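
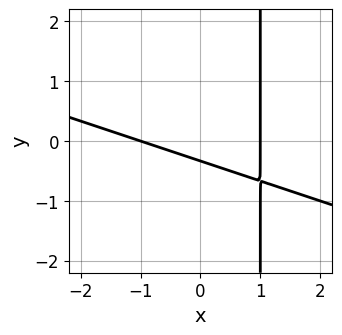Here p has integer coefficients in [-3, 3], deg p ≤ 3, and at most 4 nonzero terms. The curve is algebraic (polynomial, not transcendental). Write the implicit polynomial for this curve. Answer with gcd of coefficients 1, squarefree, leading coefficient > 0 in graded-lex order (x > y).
x^2 + 3*x*y - 3*y - 1

1. Degree: no degree-1 curve has this shape, so deg p = 2.
2. Against the integer gridlines: among the integer gridlines, it crosses the x-axis at x ∈ {-1, 1}.
3. Solving for integer coefficients yields p as stated.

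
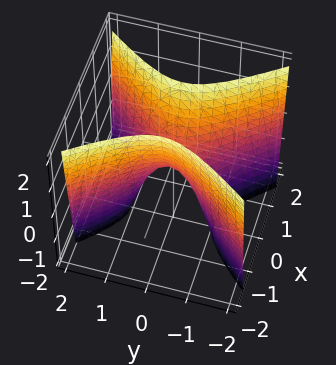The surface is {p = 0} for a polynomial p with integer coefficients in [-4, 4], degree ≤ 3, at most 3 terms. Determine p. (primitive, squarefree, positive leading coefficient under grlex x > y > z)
3*x^2 - 2*y^2 - z

Degree: a hyperbolic paraboloid; a quadric, so deg p = 2.
Symmetries: it's symmetric under x → −x, forcing even powers of x; mirror symmetry y ↦ −y ⇒ only even powers of y.
Checking where it meets the axes: it crosses the z-axis at the gridline z = 0; it crosses the x-axis at the gridline x = 0; one y-axis crossing is at y = 0.
The integer polynomial consistent with all of this is the stated p.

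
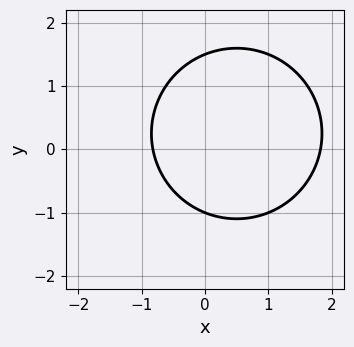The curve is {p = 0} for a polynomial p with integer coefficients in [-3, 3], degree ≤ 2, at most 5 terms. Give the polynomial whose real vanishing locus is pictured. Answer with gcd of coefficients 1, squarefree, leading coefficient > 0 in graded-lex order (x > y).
2*x^2 + 2*y^2 - 2*x - y - 3

1. Degree: no degree-1 curve has this shape, so deg p = 2.
2. Checking where it meets the axes: it meets the y-axis at y = -1 (among the integer gridlines).
3. Together with the visible shape, these determine p as stated.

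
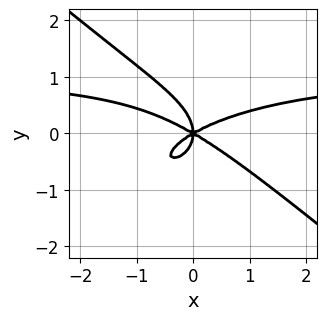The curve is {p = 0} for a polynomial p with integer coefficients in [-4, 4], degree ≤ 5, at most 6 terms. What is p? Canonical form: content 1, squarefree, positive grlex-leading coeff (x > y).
x^3*y + x*y^3 + 3*y^4 - x^3 + 3*x*y^2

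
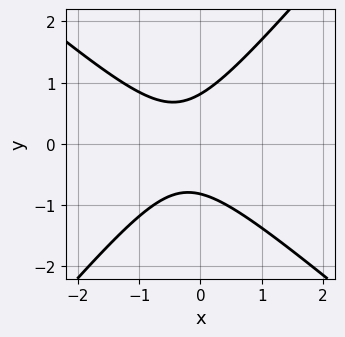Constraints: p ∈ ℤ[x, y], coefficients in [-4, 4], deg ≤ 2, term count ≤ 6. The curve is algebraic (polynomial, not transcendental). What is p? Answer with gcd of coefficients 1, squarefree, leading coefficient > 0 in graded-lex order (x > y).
3*x^2 + x*y - 3*y^2 + 2*x + 2

Degree: the shape is more complex than any degree-1 curve, so deg p = 2.
Against the integer gridlines: the curve avoids every integer x-axis point in the box.
Matching integer coefficients to the picture gives p.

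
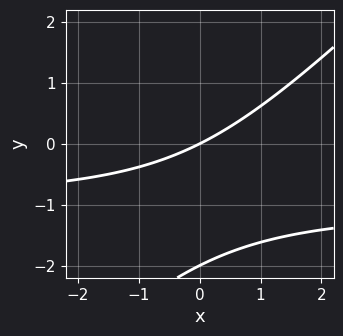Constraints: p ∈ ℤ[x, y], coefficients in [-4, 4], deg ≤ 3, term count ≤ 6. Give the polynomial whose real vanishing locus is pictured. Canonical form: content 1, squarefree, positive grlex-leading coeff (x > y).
Degree: no degree-1 curve has this shape, so deg p = 2.
Checking where it meets the axes: among the integer gridlines, it crosses the y-axis at y ∈ {-2, 0}; it crosses the x-axis at the gridline x = 0.
Matching integer coefficients to the picture gives p.

x*y - y^2 + x - 2*y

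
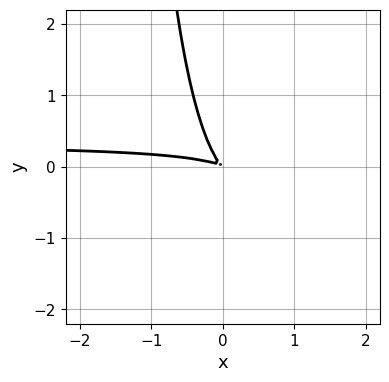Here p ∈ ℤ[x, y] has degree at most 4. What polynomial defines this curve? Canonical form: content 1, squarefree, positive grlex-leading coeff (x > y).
3*x^2*y - x*y^2 - x^2 - 3*x*y - 2*y^2

1. Degree: the shape is more complex than any degree-2 curve, so deg p = 3.
2. The integer polynomial consistent with all of this is the stated p.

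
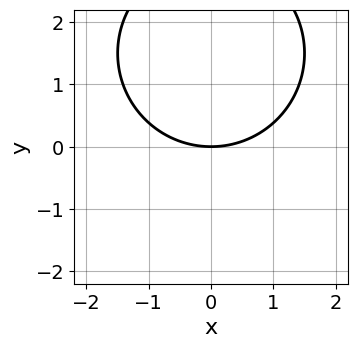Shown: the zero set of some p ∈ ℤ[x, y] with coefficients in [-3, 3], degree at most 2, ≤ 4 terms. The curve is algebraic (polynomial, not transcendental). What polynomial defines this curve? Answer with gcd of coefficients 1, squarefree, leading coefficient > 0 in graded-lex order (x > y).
First, deg p = 2. The shape is more complex than any degree-1 curve.
Then, symmetries: the x ↦ −x reflection is a symmetry, so x appears only in even powers.
Then, from the visible intercepts: one y-axis crossing is at y = 0; it meets the x-axis at x = 0 (among the integer gridlines).
Finally, together with the visible shape, these determine p as stated.

x^2 + y^2 - 3*y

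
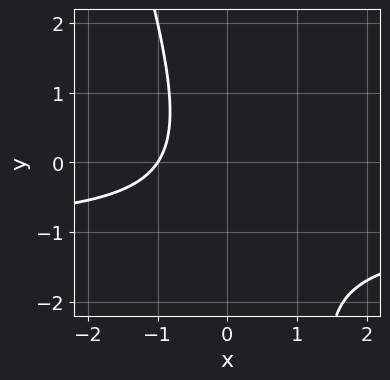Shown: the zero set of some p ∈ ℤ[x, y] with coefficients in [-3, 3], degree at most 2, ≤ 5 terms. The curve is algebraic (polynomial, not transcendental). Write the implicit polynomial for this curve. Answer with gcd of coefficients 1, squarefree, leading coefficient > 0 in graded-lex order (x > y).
Degree: a generic line meets the curve in up to 2 points, so deg p = 2.
Against the integer gridlines: it meets the x-axis at x = -1 (among the integer gridlines); no y-intercept at any integer in the box.
Putting this together gives p.

3*x*y + y^2 + 3*x + y + 3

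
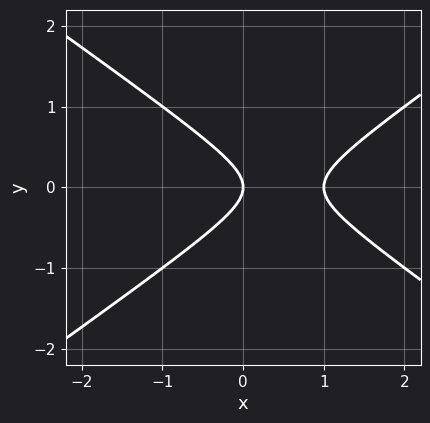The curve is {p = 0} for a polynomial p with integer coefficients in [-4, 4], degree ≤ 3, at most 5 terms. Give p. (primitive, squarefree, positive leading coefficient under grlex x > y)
x^2 - 2*y^2 - x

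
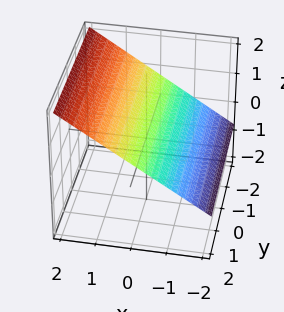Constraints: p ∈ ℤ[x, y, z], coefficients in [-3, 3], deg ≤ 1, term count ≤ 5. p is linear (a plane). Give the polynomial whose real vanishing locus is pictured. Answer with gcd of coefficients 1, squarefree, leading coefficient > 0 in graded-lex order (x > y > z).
First, degree: every cross-section is a straight line — this is a plane, so deg p = 1.
Then, from the axis intercepts and sections: one x-axis crossing is at x = -1; the surface avoids every integer y-axis point in the box.
Finally, these observations pin down the coefficients.

2*x - 3*z + 2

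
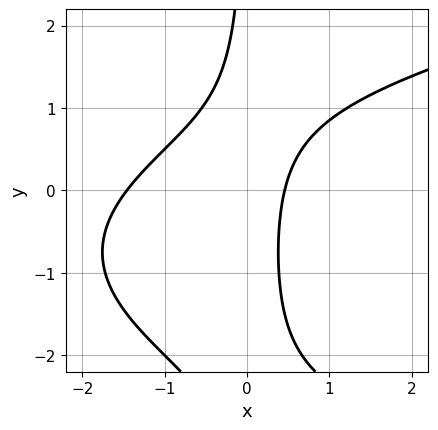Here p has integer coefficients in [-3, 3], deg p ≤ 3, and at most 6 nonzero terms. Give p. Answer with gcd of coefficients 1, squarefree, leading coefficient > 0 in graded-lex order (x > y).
2*x*y^2 - 3*x^2 + 3*x*y - 3*x + 2

(a) The degree is 3 — no degree-2 curve has this shape.
(b) Observable constraints: no y-intercept at any integer in the box.
(c) These observations pin down the coefficients.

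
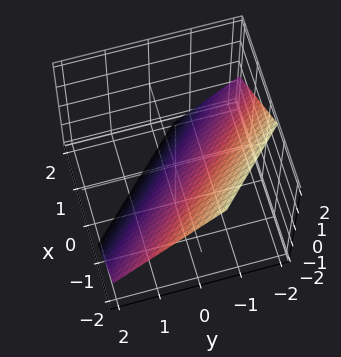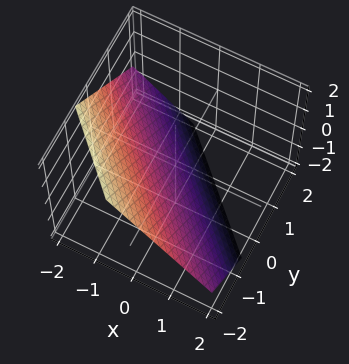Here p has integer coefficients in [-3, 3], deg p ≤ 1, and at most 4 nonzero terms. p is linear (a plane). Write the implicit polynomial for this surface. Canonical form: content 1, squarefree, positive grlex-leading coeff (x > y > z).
3*x + 3*y + 3*z + 2

Degree: every cross-section is a straight line — this is a plane, so deg p = 1.
Putting this together gives p.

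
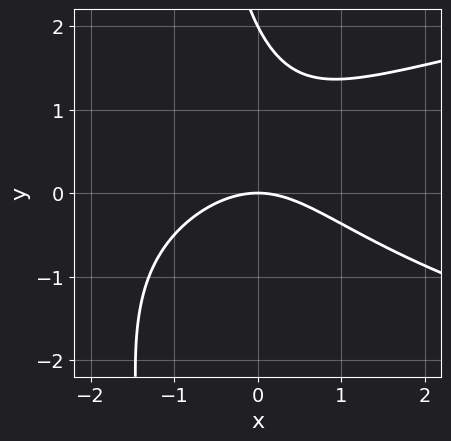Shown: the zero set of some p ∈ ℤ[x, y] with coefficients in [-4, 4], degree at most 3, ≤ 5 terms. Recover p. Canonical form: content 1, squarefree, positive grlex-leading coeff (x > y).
First, degree: a generic line meets the curve in up to 3 points, so deg p = 3.
Then, checking where it meets the axes: it crosses the x-axis at the gridline x = 0; the y-axis gridline crossings are at y ∈ {0, 2}.
Finally, together with the visible shape, these determine p as stated.

x*y^2 - x^2 + y^2 - 2*y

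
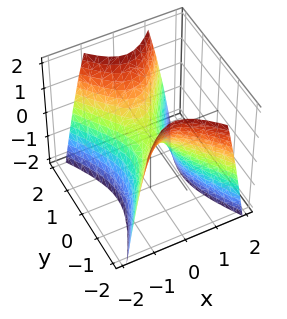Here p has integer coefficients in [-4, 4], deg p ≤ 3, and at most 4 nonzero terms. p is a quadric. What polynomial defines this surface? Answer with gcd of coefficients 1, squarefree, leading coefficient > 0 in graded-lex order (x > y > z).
2*x^2 - y^2 + z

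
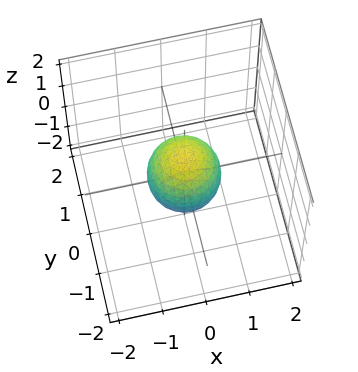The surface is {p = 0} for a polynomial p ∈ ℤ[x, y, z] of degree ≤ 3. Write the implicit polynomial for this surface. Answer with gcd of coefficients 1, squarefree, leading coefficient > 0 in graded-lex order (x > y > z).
3*x^2 + 3*y^2 + 2*z^2 - 2

First, degree: no degree-1 surface has this shape, so deg p = 2.
Next, symmetry: the z-axis is an axis of rotation, so x and y enter only as x² + y².
Next, checking where it meets the axes: a circular section at z = 0 has radius between 0 and 1; the z-axis gridline crossings are at z ∈ {-1, 1}.
Finally, fitting integer coefficients to these (and the overall shape) gives p.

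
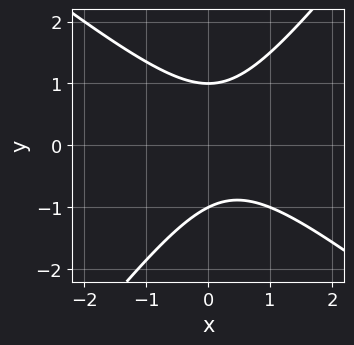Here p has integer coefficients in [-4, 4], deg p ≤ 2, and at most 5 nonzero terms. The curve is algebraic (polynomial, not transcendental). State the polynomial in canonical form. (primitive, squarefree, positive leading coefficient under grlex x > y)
2*x^2 + x*y - 2*y^2 - x + 2

1. deg p = 2. A generic line meets the curve in up to 2 points.
2. From the axis intercepts and sections: it misses every integer gridline on the x-axis; among the integer gridlines, it crosses the y-axis at y ∈ {-1, 1}.
3. Solving for integer coefficients yields p as stated.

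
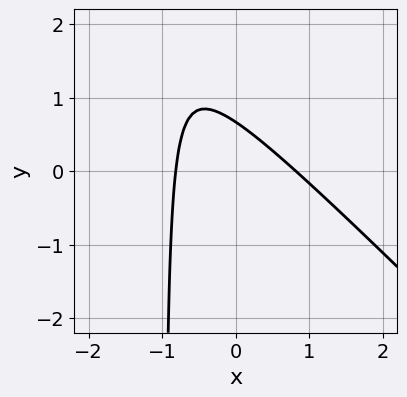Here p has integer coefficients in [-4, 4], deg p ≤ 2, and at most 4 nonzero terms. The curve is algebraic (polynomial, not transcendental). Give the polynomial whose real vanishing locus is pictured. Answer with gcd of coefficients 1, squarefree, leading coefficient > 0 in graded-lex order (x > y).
3*x^2 + 3*x*y + 3*y - 2

deg p = 2.
The integer polynomial consistent with all of this is the stated p.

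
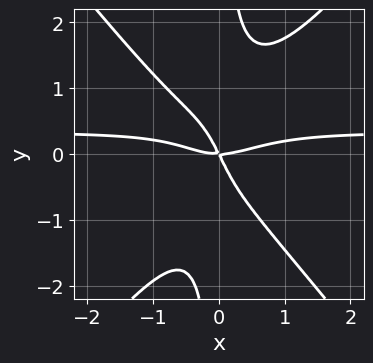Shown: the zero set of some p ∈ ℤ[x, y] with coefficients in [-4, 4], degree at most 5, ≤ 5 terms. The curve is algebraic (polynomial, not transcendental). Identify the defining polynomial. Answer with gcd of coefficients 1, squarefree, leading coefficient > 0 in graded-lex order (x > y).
3*x^3*y - 2*x*y^3 - x^3 + 2*x*y + y^2

First, degree: a generic line meets the curve in up to 4 points, so deg p = 4.
Then, from the visible intercepts: it crosses the y-axis at the gridline y = 0; it crosses the x-axis at the gridline x = 0.
Finally, solving for integer coefficients yields p as stated.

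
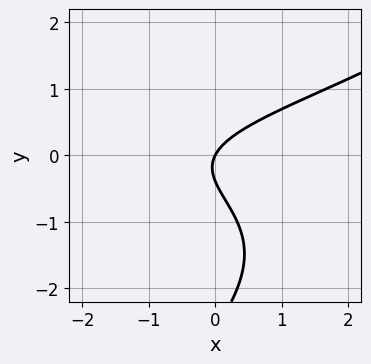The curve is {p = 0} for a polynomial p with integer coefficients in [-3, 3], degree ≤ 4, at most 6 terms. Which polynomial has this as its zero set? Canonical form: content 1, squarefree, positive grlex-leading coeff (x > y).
deg p = 3. A generic line meets the curve in up to 3 points.
From the visible intercepts: it meets the x-axis at x = 0 (among the integer gridlines); it meets the y-axis at y = 0 (among the integer gridlines).
These observations pin down the coefficients.

x*y^2 - y^3 - 3*y^2 + 2*x - y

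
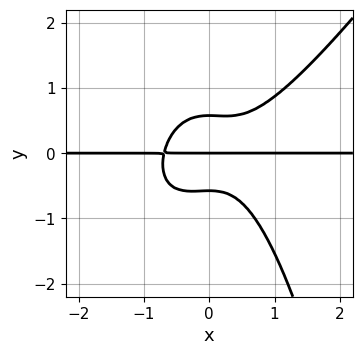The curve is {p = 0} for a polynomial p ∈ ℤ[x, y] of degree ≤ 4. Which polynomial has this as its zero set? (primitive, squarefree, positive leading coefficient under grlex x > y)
3*x^3*y - 2*x^2*y^2 - 3*y^3 + y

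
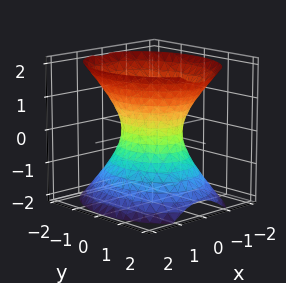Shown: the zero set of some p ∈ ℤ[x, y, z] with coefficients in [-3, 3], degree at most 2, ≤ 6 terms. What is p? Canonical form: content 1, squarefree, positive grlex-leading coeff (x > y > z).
3*x^2 + 2*y^2 - 2*z^2 - 2

1. The degree is 2 — an hourglass — one-sheet hyperboloid; a quadric.
2. Symmetries: it's symmetric under y → −y, forcing even powers of y; it's symmetric under z → −z, forcing even powers of z; the x ↦ −x reflection is a symmetry, so x appears only in even powers.
3. Observable constraints: it misses every integer gridline on the z-axis; among the integer gridlines, it crosses the y-axis at y ∈ {-1, 1}.
4. Putting this together gives p.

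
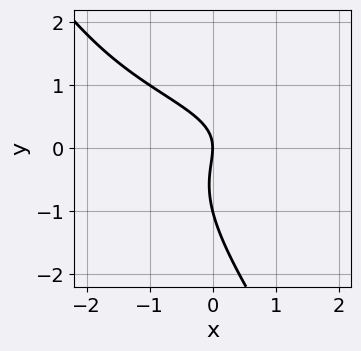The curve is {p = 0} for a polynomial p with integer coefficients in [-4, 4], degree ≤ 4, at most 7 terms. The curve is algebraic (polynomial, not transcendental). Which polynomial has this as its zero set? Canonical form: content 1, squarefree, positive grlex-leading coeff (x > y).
3*x*y^2 + 2*y^3 - 2*x*y + 2*y^2 + 3*x

1. deg p = 3. The shape is more complex than any degree-2 curve.
2. Reading off the gridlines: it crosses the x-axis at the gridline x = 0; among the integer gridlines, it crosses the y-axis at y ∈ {-1, 0}.
3. These observations pin down the coefficients.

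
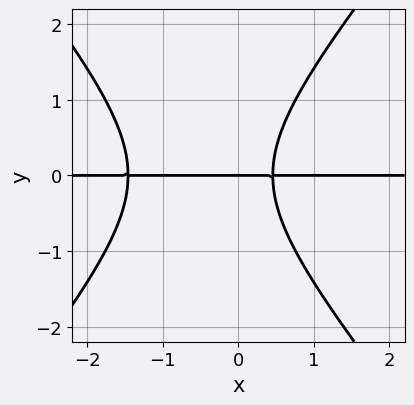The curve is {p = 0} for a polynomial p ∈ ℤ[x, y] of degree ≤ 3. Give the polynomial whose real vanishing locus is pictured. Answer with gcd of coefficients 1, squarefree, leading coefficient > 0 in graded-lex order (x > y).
3*x^2*y - 2*y^3 + 3*x*y - 2*y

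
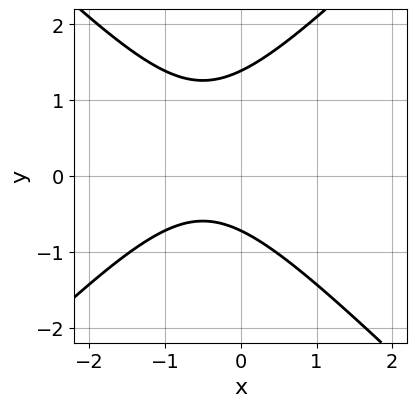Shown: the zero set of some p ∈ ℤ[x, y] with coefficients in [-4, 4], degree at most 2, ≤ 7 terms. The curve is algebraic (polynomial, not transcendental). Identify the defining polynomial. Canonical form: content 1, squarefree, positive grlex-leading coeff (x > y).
3*x^2 - 3*y^2 + 3*x + 2*y + 3

1. Degree: the shape is more complex than any degree-1 curve, so deg p = 2.
2. Observable constraints: it misses every integer gridline on the x-axis.
3. Solving for integer coefficients yields p as stated.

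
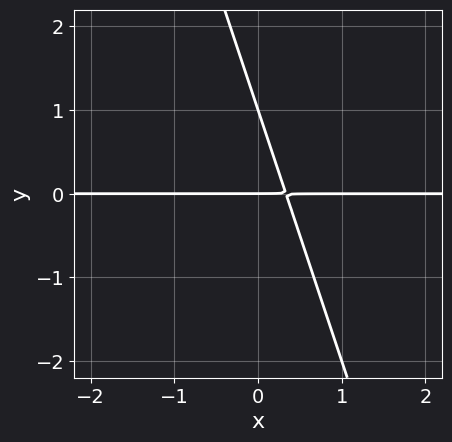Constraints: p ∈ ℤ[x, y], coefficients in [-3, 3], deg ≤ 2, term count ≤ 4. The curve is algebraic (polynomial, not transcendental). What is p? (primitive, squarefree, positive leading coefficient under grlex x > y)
3*x*y + y^2 - y

First, the degree is 2 — a generic line meets the curve in up to 2 points.
Next, observable constraints: every point of the x-axis in the box is on the curve; among the integer gridlines, it crosses the y-axis at y ∈ {0, 1}.
Finally, matching integer coefficients to the picture gives p.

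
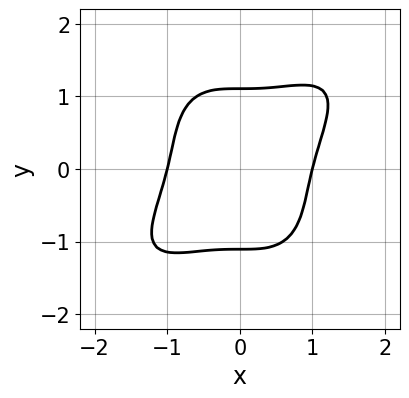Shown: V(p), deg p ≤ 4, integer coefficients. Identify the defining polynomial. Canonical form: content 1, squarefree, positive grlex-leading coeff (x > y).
3*x^4 - 3*x^3*y + 2*y^4 - 3

1. The degree is 4 — a generic line meets the curve in up to 4 points.
2. Observable constraints: among the integer gridlines, it crosses the x-axis at x ∈ {-1, 1}.
3. Matching integer coefficients to the picture gives p.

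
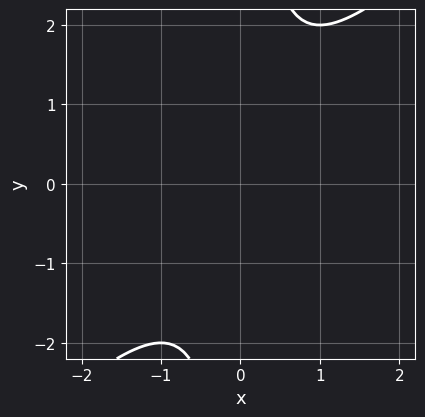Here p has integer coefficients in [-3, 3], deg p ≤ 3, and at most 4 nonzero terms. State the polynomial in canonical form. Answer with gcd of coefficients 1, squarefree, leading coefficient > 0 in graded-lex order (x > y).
x^2 - x*y + 1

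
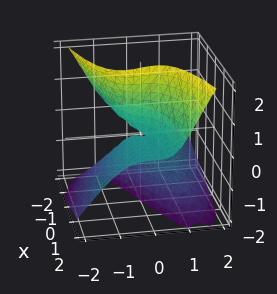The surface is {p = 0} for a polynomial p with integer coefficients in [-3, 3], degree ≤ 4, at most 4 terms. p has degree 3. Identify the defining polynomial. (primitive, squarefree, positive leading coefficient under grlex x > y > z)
3*y^3 - 2*y*z^2 - 3*x*z + 3*y*z

(a) Degree: the shape is more complex than any degree-2 surface, so deg p = 3.
(b) From the visible intercepts: the visible z-axis segment lies entirely on the surface; every point of the x-axis in the box is on the surface.
(c) Putting this together gives p.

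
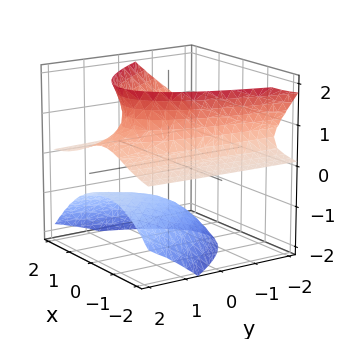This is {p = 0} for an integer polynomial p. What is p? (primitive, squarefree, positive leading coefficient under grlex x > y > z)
3*x^2*z + x*y*z + 3*y*z^2 - 2*z^3 - 2

First, the picture has 2 separate pieces.
Next, deg p = 3.
Next, reading off the gridlines: the surface avoids every integer y-axis point in the box; it misses every integer gridline on the x-axis; one z-axis crossing is at z = -1.
Finally, matching integer coefficients to the picture gives p.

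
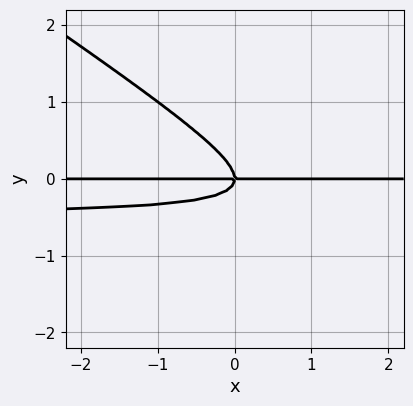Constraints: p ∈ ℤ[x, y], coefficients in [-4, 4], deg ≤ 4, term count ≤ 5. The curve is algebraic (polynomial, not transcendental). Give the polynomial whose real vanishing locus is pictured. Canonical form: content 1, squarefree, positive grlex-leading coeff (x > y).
2*x*y^2 + 3*y^3 + x*y

1. Degree: no degree-2 curve has this shape, so deg p = 3.
2. Against the integer gridlines: one y-axis crossing is at y = 0; every point of the x-axis in the box is on the curve.
3. Assembling these constraints gives the stated polynomial.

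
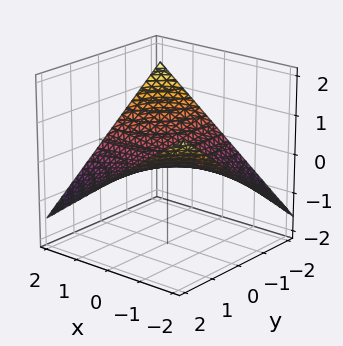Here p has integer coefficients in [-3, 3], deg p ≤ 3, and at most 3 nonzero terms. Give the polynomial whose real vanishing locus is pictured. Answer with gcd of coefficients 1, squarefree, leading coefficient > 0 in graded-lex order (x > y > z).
x*y + 3*z

First, the degree is 2 — a hyperbolic paraboloid; a quadric.
Then, checking where it meets the axes: it crosses the z-axis at the gridline z = 0; every point of the x-axis in the box is on the surface.
Finally, fitting integer coefficients to these (and the overall shape) gives p. Check: (0, -2, 0) on the y-axis lies on the surface, and p(0, -2, 0) = 0. ✓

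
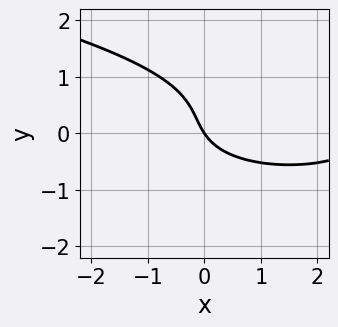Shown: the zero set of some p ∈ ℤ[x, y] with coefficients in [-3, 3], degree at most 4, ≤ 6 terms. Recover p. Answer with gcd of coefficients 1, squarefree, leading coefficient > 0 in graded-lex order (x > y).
(a) The degree is 3 — the shape is more complex than any degree-2 curve.
(b) From the axis intercepts and sections: it crosses the y-axis at the gridline y = 0; it crosses the x-axis at the gridline x = 0.
(c) Fitting integer coefficients to these (and the overall shape) gives p.

3*y^3 - x^2 - 2*y^2 + 3*x + 2*y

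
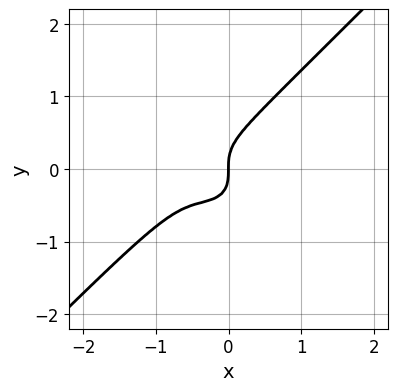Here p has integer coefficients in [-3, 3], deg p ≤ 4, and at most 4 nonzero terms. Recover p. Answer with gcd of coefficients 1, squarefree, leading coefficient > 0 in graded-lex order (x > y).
2*x^3 - 2*y^3 + 2*x^2 + x

First, degree: the shape is more complex than any degree-2 curve, so deg p = 3.
Then, from the visible intercepts: it meets the x-axis at x = 0 (among the integer gridlines); it crosses the y-axis at the gridline y = 0.
Finally, these observations pin down the coefficients.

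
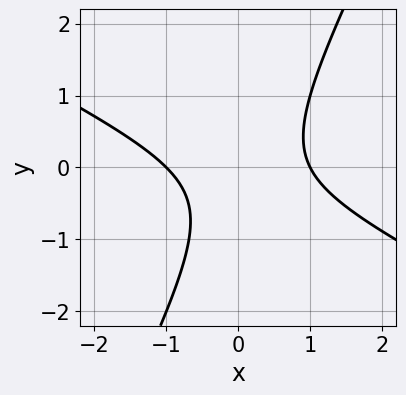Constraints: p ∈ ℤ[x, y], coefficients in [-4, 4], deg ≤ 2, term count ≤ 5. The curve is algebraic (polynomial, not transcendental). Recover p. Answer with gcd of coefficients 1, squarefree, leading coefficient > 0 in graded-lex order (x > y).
2*x^2 + 3*x*y - 2*y^2 - y - 2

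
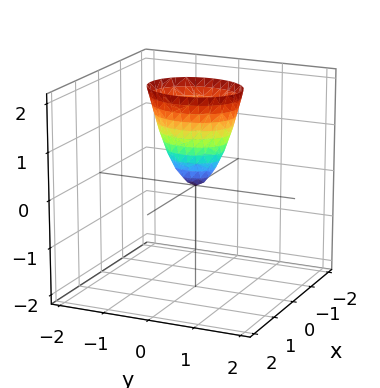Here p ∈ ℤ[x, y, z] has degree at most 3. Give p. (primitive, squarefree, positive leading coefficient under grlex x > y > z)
3*x^2 + 2*y^2 - z

deg p = 2.
Symmetries: the y ↦ −y reflection is a symmetry, so y appears only in even powers; mirror symmetry x ↦ −x ⇒ only even powers of x.
Against the integer gridlines: one y-axis crossing is at y = 0; one z-axis crossing is at z = 0.
Together with the visible shape, these determine p as stated.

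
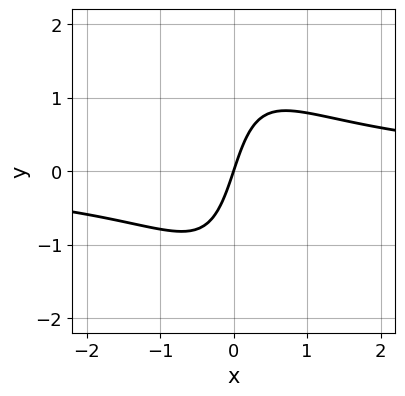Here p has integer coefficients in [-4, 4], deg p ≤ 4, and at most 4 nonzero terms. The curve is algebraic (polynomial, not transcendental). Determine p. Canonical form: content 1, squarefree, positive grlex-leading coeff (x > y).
2*x^2*y + x*y^2 - 3*x + y

1. Degree: no degree-2 curve has this shape, so deg p = 3.
2. From the axis intercepts and sections: one y-axis crossing is at y = 0; one x-axis crossing is at x = 0.
3. Solving for integer coefficients yields p as stated.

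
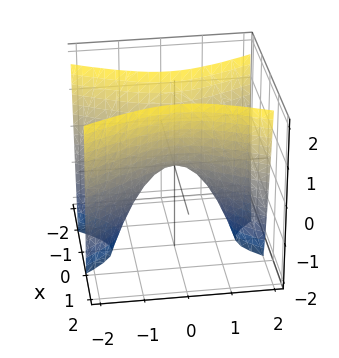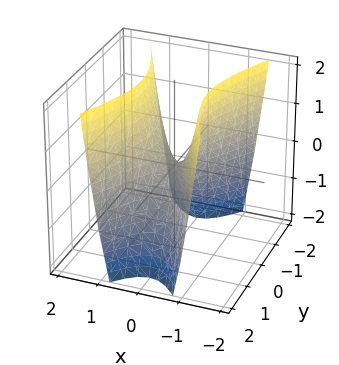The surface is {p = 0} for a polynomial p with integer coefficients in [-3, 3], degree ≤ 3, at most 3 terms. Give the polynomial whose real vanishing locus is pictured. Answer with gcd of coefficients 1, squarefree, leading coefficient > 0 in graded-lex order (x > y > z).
(a) Degree: a hyperbolic paraboloid; a quadric, so deg p = 2.
(b) Symmetries: mirror symmetry y ↦ −y ⇒ only even powers of y; it's symmetric under x → −x, forcing even powers of x.
(c) Against the integer gridlines: one x-axis crossing is at x = 0; it meets the y-axis at y = 0 (among the integer gridlines); it meets the z-axis at z = 0 (among the integer gridlines).
(d) Solving for integer coefficients yields p as stated.

3*x^2 - y^2 - z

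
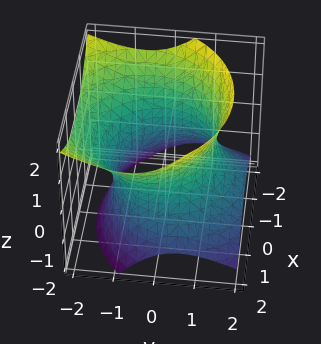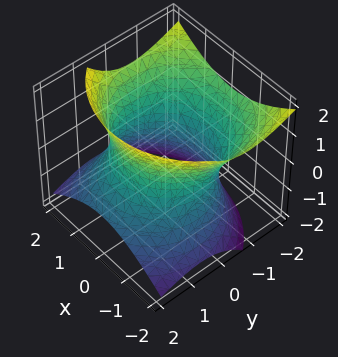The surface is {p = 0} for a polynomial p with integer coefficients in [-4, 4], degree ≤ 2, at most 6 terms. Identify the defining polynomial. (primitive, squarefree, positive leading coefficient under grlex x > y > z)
(a) deg p = 2. The shape is more complex than any degree-1 surface.
(b) Reading off the gridlines: it misses every integer gridline on the z-axis.
(c) These observations pin down the coefficients.

x^2 + y^2 + y*z - z^2 - 2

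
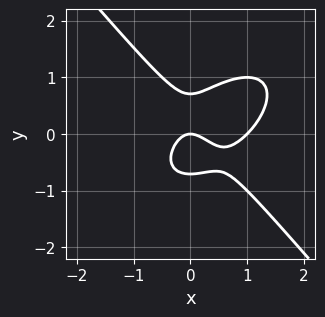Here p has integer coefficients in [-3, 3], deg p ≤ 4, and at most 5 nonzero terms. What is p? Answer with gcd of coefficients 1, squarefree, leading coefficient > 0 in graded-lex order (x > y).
2*x^3 - x^2*y + 2*y^3 - 2*x^2 - y

First, the degree is 3 — no degree-2 curve has this shape.
Then, from the visible intercepts: the x-axis gridline crossings are at x ∈ {0, 1}; it crosses the y-axis at the gridline y = 0.
Finally, fitting integer coefficients to these (and the overall shape) gives p.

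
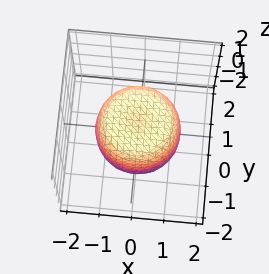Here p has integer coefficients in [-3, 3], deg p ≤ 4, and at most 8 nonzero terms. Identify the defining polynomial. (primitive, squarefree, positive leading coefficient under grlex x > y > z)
x^4 + 2*x^2*y^2 + y^4 - x^2 - y^2 + z^2 - 1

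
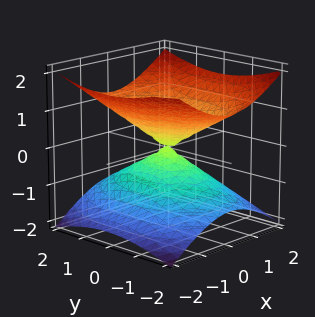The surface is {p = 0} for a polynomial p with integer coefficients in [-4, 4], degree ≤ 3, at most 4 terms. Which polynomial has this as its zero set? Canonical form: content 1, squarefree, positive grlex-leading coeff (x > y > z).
2*x^2 + y^2 - 3*z^2

(a) The degree is 2 — a double cone through the origin; a quadric.
(b) Symmetries: the x ↦ −x reflection is a symmetry, so x appears only in even powers; mirror symmetry z ↦ −z ⇒ only even powers of z; the y ↦ −y reflection is a symmetry, so y appears only in even powers.
(c) Against the integer gridlines: one y-axis crossing is at y = 0; it crosses the x-axis at the gridline x = 0; it meets the z-axis at z = 0 (among the integer gridlines).
(d) Putting this together gives p.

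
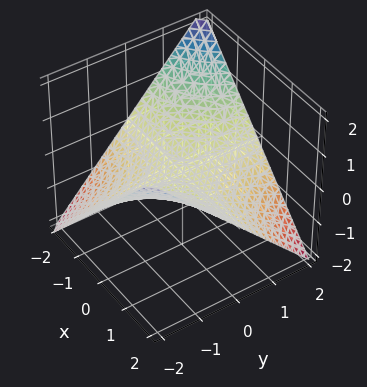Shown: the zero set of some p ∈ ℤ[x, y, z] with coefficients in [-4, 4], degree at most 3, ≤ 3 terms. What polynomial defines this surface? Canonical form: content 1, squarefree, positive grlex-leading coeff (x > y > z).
x*y + 2*z

Degree: a saddle surface; a quadric, so deg p = 2.
Observable constraints: the visible y-axis segment lies entirely on the surface; it crosses the z-axis at the gridline z = 0; the visible x-axis segment lies entirely on the surface.
Matching integer coefficients to the picture gives p.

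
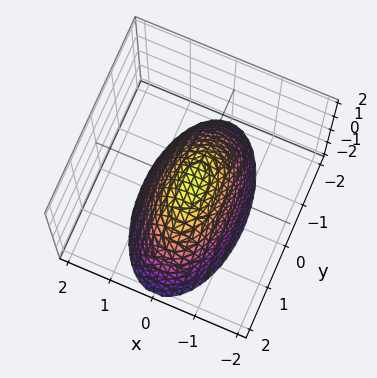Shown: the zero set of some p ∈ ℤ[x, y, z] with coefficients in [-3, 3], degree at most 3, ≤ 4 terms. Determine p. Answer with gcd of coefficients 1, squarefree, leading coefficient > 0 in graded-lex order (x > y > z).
First, deg p = 2. A paraboloid; a quadric.
Next, symmetries: mirror symmetry x ↦ −x ⇒ only even powers of x; the y ↦ −y reflection is a symmetry, so y appears only in even powers.
Next, reading off the gridlines: one x-axis crossing is at x = 0; it meets the z-axis at z = 0 (among the integer gridlines); one y-axis crossing is at y = 0.
Finally, solving for integer coefficients yields p as stated.

3*x^2 + y^2 + 2*z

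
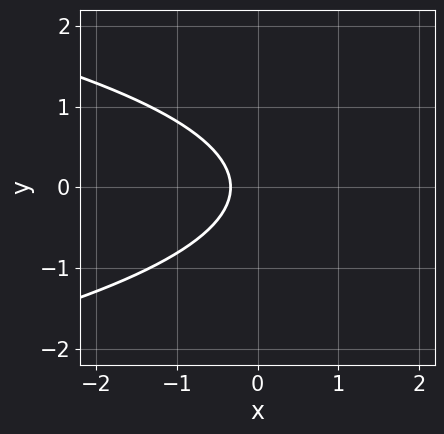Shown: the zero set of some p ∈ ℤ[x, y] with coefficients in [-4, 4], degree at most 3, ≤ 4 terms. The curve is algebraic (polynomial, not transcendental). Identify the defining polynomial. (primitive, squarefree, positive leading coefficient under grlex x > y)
3*y^2 + 3*x + 1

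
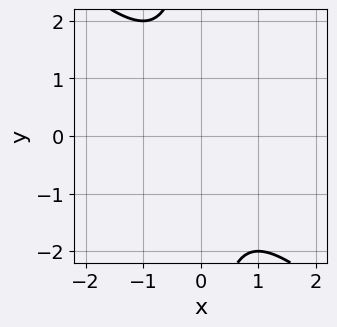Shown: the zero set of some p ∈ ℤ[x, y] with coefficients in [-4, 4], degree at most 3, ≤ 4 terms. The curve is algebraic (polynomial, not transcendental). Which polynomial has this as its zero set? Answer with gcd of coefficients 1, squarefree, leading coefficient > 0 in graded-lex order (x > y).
The degree is 2 — a generic line meets the curve in up to 2 points.
Reading off the gridlines: the curve avoids every integer y-axis point in the box; the curve avoids every integer x-axis point in the box.
Together with the visible shape, these determine p as stated.

x^2 + x*y + 1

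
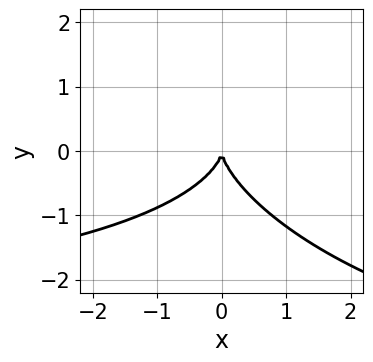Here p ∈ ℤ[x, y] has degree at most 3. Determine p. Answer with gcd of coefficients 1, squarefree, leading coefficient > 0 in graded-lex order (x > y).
x^2*y + x*y^2 + 2*y^3 + 3*x^2

First, deg p = 3.
Then, against the integer gridlines: it meets the y-axis at y = 0 (among the integer gridlines); it crosses the x-axis at the gridline x = 0.
Finally, these observations pin down the coefficients.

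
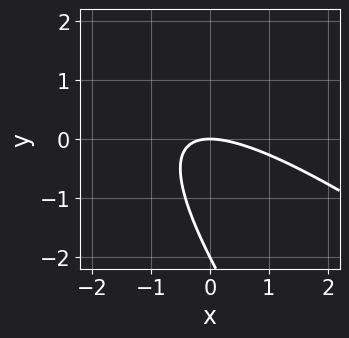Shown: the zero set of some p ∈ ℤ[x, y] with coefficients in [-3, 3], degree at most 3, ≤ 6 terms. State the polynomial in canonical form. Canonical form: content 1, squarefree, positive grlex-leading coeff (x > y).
x^2 + 2*x*y + y^2 + 2*y

(a) The degree is 2 — a generic line meets the curve in up to 2 points.
(b) Against the integer gridlines: it crosses the x-axis at the gridline x = 0; among the integer gridlines, it crosses the y-axis at y ∈ {-2, 0}.
(c) Fitting integer coefficients to these (and the overall shape) gives p.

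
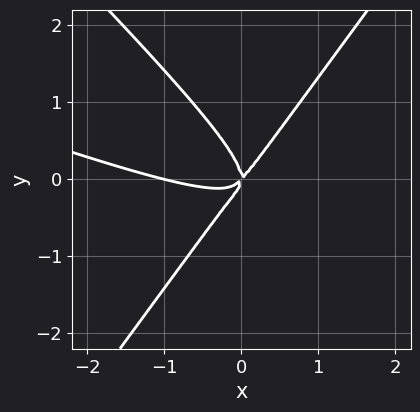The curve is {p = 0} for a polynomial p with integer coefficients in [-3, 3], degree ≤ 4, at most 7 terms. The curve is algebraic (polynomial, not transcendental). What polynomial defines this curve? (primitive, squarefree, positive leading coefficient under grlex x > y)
x^3 + 3*x^2*y - 2*y^3 + x^2 - x*y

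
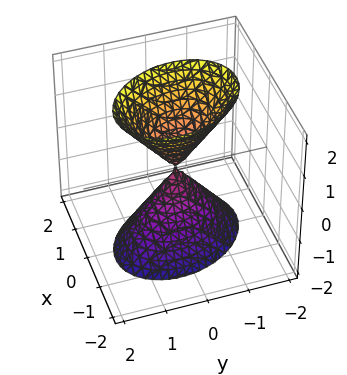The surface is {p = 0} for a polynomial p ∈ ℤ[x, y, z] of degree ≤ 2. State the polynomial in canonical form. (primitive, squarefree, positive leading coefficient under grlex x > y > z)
First, there are 2 components. Treating them together as one polynomial.
Then, the degree is 2 — the shape is more complex than any degree-1 surface.
Next, from the axis intercepts and sections: it meets the z-axis at z = 0 (among the integer gridlines); it crosses the y-axis at the gridline y = 0.
Finally, solving for integer coefficients yields p as stated.

3*x^2 + x*y + 2*y^2 - z^2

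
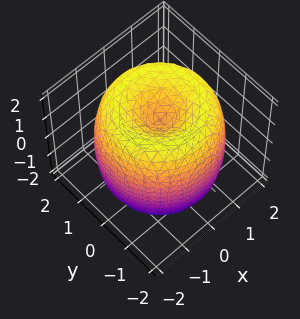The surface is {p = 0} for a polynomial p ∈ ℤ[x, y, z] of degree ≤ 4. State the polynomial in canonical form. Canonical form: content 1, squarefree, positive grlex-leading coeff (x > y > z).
(a) The degree is 4 — a generic line meets the surface in up to 4 points.
(b) Symmetries: the z-axis is an axis of rotation, so x and y enter only as x² + y².
(c) From the axis intercepts and sections: the z-axis gridline crossings are at z ∈ {-1, 1}; a circular section at z = 0 has radius between 1 and 2.
(d) Matching integer coefficients to the picture gives p.

x^4 + 2*x^2*y^2 + y^4 - 3*x^2 - 3*y^2 + z^2 - 1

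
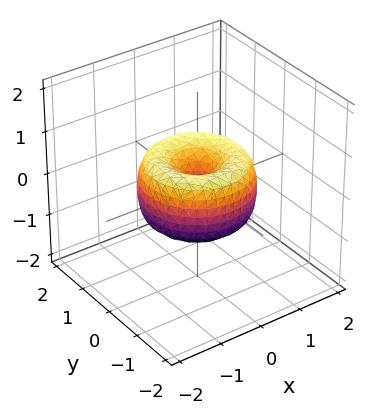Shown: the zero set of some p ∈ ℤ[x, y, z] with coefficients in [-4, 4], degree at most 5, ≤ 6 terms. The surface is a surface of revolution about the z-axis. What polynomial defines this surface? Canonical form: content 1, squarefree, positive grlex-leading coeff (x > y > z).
2*x^4 + 4*x^2*y^2 + 2*y^4 - 3*x^2 - 3*y^2 + 2*z^2

First, degree: the shape is more complex than any degree-3 surface, so deg p = 4.
Next, symmetries: rotational symmetry about the z-axis ⇒ p depends on x, y only through x² + y².
Then, from the visible intercepts: one y-axis crossing is at y = 0; it meets the z-axis at z = 0 (among the integer gridlines).
Finally, matching integer coefficients to the picture gives p.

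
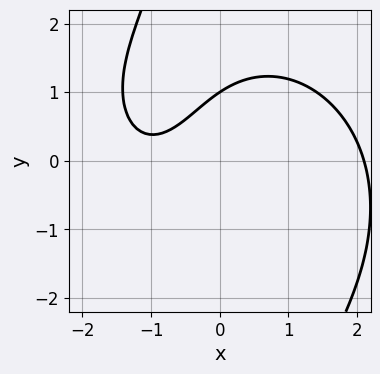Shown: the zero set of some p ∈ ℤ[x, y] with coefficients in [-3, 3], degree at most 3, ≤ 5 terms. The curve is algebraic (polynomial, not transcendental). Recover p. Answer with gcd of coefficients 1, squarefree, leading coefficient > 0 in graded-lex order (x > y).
First, degree: the shape is more complex than any degree-2 curve, so deg p = 3.
Next, against the integer gridlines: one y-axis crossing is at y = 1; it misses every integer gridline on the x-axis.
Finally, assembling these constraints gives the stated polynomial.

x^3 + x*y^2 - 3*x + 3*y - 3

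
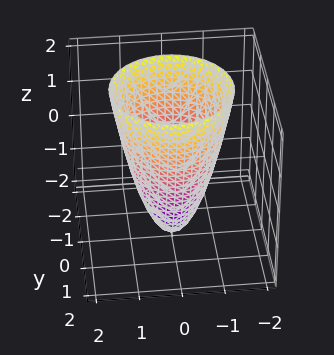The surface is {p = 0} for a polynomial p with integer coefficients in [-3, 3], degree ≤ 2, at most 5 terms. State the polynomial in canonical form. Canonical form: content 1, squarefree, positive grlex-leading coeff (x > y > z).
2*x^2 + 2*y^2 - z - 2

First, degree: the shape is more complex than any degree-1 surface, so deg p = 2.
Next, by symmetry, every cross-section ⟂ z is a circle, so x, y appear only via x² + y².
Next, against the integer gridlines: the x-axis gridline crossings are at x ∈ {-1, 1}; among the integer gridlines, it crosses the y-axis at y ∈ {-1, 1}; it crosses the z-axis at the gridline z = -2.
Finally, putting this together gives p.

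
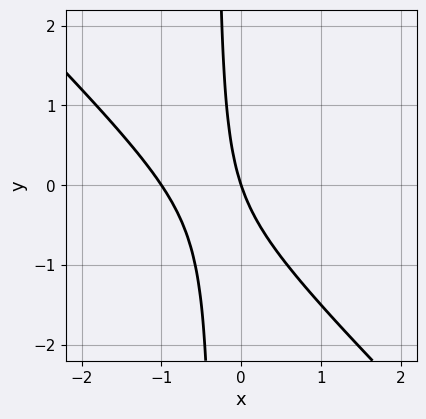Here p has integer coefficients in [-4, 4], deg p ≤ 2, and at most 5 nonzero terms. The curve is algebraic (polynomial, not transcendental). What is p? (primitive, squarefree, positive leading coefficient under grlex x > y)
1. deg p = 2.
2. Against the integer gridlines: the x-axis gridline crossings are at x ∈ {-1, 0}; one y-axis crossing is at y = 0.
3. The integer polynomial consistent with all of this is the stated p.

3*x^2 + 3*x*y + 3*x + y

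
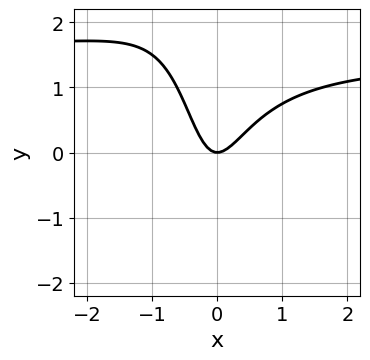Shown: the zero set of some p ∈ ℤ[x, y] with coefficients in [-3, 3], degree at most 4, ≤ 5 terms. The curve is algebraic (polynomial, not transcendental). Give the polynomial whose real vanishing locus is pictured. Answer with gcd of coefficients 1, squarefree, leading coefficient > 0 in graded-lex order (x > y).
2*x^2*y - 3*x^2 + x*y + y

First, deg p = 3.
Then, observable constraints: one x-axis crossing is at x = 0; one y-axis crossing is at y = 0.
Finally, assembling these constraints gives the stated polynomial.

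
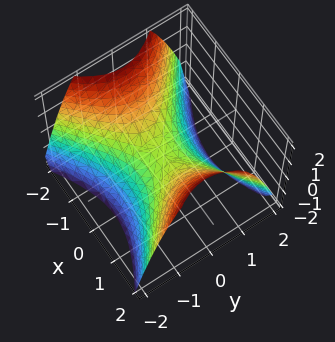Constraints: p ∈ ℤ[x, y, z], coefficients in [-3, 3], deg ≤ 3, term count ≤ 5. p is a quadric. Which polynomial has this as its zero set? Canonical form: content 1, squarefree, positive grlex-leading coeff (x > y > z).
The degree is 2 — a hyperbolic paraboloid; a quadric.
Symmetries: the x ↦ −x reflection is a symmetry, so x appears only in even powers; mirror symmetry y ↦ −y ⇒ only even powers of y.
Observable constraints: it crosses the y-axis at the gridline y = 0; it meets the x-axis at x = 0 (among the integer gridlines); one z-axis crossing is at z = 0.
Assembling these constraints gives the stated polynomial.

2*x^2 - 3*y^2 - 3*z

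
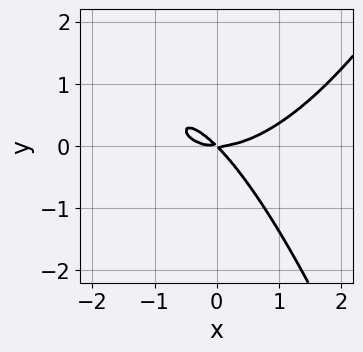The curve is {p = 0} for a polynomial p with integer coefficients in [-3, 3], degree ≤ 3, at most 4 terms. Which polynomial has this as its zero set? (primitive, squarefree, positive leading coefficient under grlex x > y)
(a) The degree is 3 — a generic line meets the curve in up to 3 points.
(b) Reading off the gridlines: it crosses the x-axis at the gridline x = 0; one y-axis crossing is at y = 0.
(c) Putting this together gives p.

x^3 - 2*x*y - 2*y^2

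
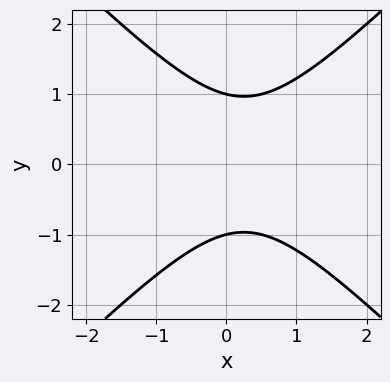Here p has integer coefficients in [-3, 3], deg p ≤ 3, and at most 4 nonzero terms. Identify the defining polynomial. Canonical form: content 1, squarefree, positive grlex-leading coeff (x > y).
First, degree: the shape is more complex than any degree-1 curve, so deg p = 2.
Next, symmetries: the y ↦ −y reflection is a symmetry, so y appears only in even powers.
Next, observable constraints: it misses every integer gridline on the x-axis; among the integer gridlines, it crosses the y-axis at y ∈ {-1, 1}.
Finally, the integer polynomial consistent with all of this is the stated p.

2*x^2 - 2*y^2 - x + 2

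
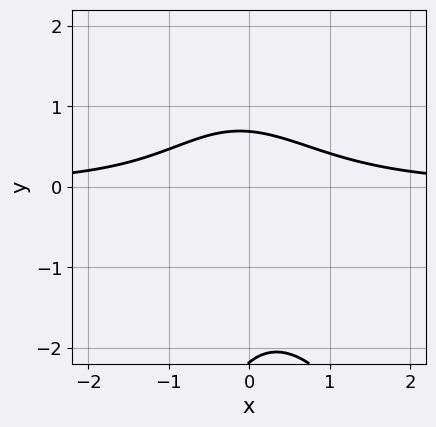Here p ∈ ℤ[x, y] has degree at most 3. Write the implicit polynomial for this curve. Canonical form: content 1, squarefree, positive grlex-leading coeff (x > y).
1. deg p = 3.
2. Reading off the gridlines: it misses every integer gridline on the x-axis.
3. The integer polynomial consistent with all of this is the stated p.

3*x^2*y + x*y^2 + 2*y^2 + 3*y - 3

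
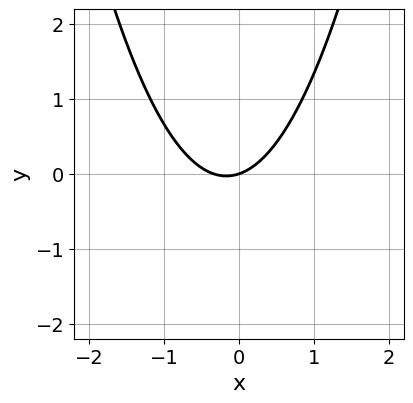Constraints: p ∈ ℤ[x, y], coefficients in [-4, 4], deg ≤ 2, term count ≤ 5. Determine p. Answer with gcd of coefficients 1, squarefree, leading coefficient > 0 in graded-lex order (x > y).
First, degree: no degree-1 curve has this shape, so deg p = 2.
Next, checking where it meets the axes: it crosses the x-axis at the gridline x = 0; it crosses the y-axis at the gridline y = 0.
Finally, the integer polynomial consistent with all of this is the stated p.

3*x^2 + x - 3*y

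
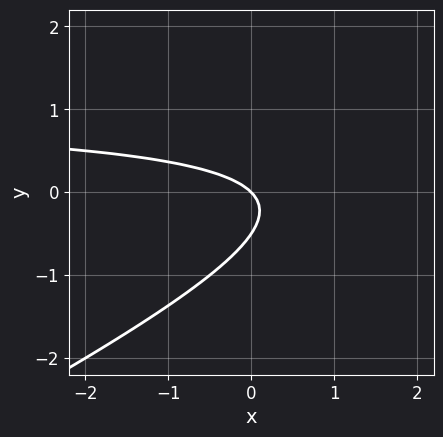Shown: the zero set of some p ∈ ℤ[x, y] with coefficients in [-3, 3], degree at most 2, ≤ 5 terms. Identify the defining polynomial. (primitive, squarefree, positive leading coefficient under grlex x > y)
1. deg p = 2. A generic line meets the curve in up to 2 points.
2. From the visible intercepts: it crosses the x-axis at the gridline x = 0; it crosses the y-axis at the gridline y = 0.
3. Assembling these constraints gives the stated polynomial.

x*y - 2*y^2 - x - y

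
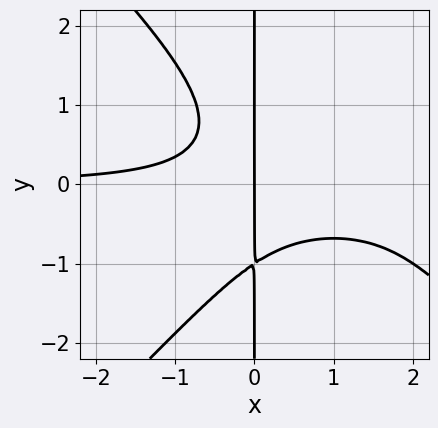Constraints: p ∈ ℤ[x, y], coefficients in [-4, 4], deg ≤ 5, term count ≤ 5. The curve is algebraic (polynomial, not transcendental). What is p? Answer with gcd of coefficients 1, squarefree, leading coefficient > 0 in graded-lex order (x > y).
(a) The degree is 4 — the shape is more complex than any degree-3 curve.
(b) Observable constraints: it meets the x-axis at x = 0 (among the integer gridlines); every point of the y-axis in the box is on the curve.
(c) Matching integer coefficients to the picture gives p.

x^3*y - x*y^3 - 2*x^2*y - x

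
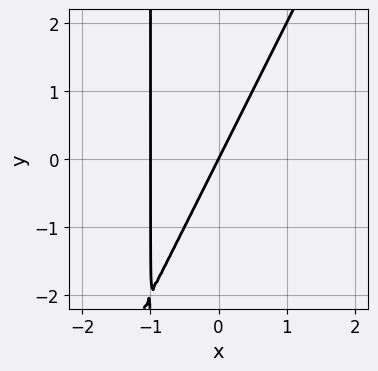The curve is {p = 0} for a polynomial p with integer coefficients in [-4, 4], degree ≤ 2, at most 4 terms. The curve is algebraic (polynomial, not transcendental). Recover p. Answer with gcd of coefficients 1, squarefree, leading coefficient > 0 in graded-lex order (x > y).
2*x^2 - x*y + 2*x - y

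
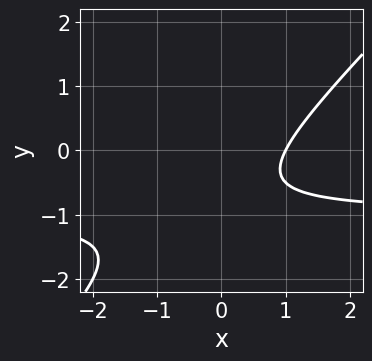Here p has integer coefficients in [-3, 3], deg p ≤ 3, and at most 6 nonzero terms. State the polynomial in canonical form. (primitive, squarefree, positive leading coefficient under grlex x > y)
First, deg p = 2. A generic line meets the curve in up to 2 points.
Next, checking where it meets the axes: the curve avoids every integer y-axis point in the box; it crosses the x-axis at the gridline x = 1.
Finally, solving for integer coefficients yields p as stated.

2*x*y - 2*y^2 + 2*x - 3*y - 2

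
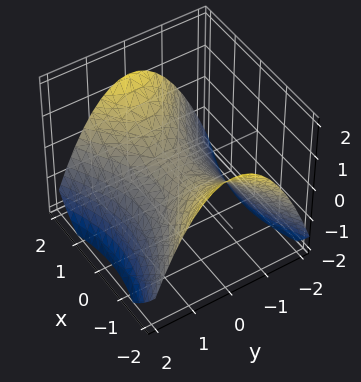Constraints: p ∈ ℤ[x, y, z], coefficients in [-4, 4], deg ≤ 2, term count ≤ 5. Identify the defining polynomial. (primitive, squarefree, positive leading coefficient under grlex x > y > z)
x^2 - 2*y^2 - 3*z

1. deg p = 2. A saddle surface; a quadric.
2. Symmetries: the x ↦ −x reflection is a symmetry, so x appears only in even powers; it's symmetric under y → −y, forcing even powers of y.
3. From the axis intercepts and sections: it meets the x-axis at x = 0 (among the integer gridlines); it crosses the y-axis at the gridline y = 0.
4. Assembling these constraints gives the stated polynomial.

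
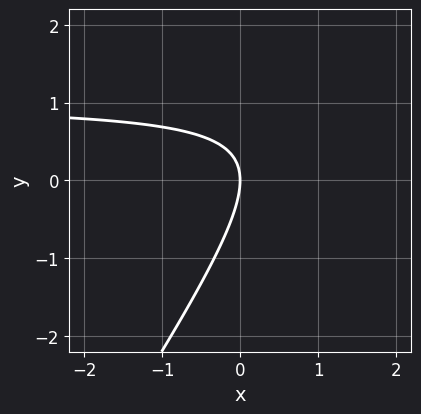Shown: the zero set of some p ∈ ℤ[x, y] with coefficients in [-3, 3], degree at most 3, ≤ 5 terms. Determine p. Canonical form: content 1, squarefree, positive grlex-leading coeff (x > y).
3*x*y - 2*y^2 - 3*x

First, the degree is 2 — no degree-1 curve has this shape.
Next, from the axis intercepts and sections: it crosses the y-axis at the gridline y = 0; it crosses the x-axis at the gridline x = 0.
Finally, solving for integer coefficients yields p as stated.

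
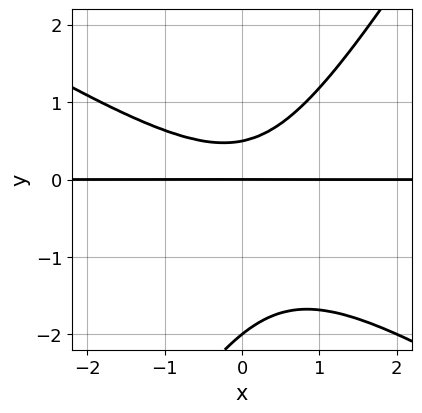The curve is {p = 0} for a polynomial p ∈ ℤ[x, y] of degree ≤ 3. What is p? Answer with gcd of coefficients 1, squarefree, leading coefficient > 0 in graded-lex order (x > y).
2*x^2*y + 2*x*y^2 - 2*y^3 - 3*y^2 + 2*y

First, the degree is 3 — no degree-2 curve has this shape.
Then, from the visible intercepts: among the integer gridlines, it crosses the y-axis at y ∈ {-2, 0}; every point of the x-axis in the box is on the curve.
Finally, the integer polynomial consistent with all of this is the stated p.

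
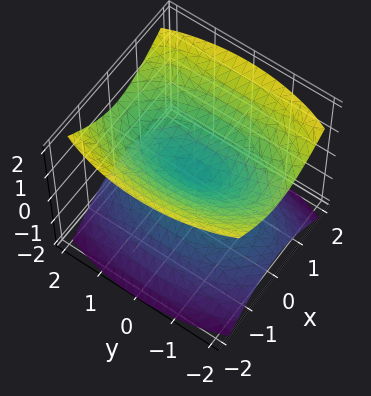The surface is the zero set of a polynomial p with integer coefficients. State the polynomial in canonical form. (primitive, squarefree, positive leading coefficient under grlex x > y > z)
3*x^2 + y^2 - 3*z^2

1. There are 2 components.
2. deg p = 2.
3. Symmetries: it's symmetric under z → −z, forcing even powers of z; the x ↦ −x reflection is a symmetry, so x appears only in even powers; the y ↦ −y reflection is a symmetry, so y appears only in even powers.
4. From the axis intercepts and sections: it meets the y-axis at y = 0 (among the integer gridlines); it meets the z-axis at z = 0 (among the integer gridlines); one x-axis crossing is at x = 0.
5. Together with the visible shape, these determine p as stated.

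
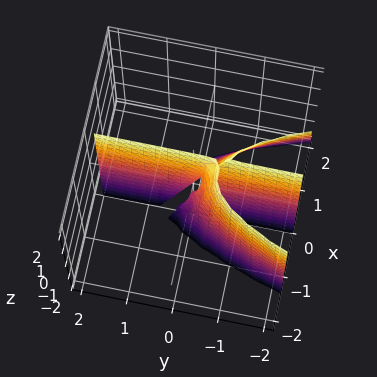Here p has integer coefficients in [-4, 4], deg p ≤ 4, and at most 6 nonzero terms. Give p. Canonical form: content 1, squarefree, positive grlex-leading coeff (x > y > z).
3*x^3 + x^2*z + 3*x*y + x*z

1. The degree is 3 — the shape is more complex than any degree-2 surface.
2. Observable constraints: it crosses the x-axis at the gridline x = 0; the visible z-axis segment lies entirely on the surface; every point of the y-axis in the box is on the surface.
3. The integer polynomial consistent with all of this is the stated p.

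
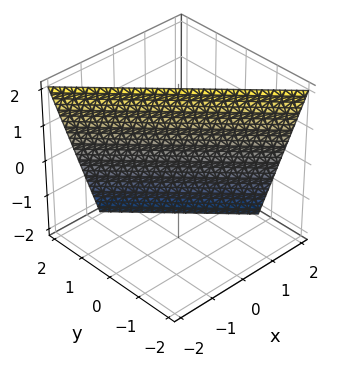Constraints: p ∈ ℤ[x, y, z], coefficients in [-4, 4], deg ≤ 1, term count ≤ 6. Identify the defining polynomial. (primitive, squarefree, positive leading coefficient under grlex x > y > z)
(a) Degree: the surface is flat (a plane), so deg p = 1.
(b) Checking where it meets the axes: it meets the z-axis at z = 2 (among the integer gridlines).
(c) Putting this together gives p.

3*x + 3*y + z - 2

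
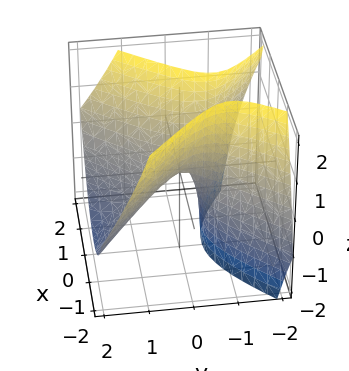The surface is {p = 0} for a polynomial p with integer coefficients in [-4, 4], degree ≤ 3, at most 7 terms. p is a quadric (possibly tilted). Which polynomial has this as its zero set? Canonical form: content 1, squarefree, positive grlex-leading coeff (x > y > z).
(a) Degree: a generic line meets the surface in up to 2 points, so deg p = 2.
(b) Checking where it meets the axes: it meets the x-axis at x = 0 (among the integer gridlines); one z-axis crossing is at z = 0; one y-axis crossing is at y = 0.
(c) Putting this together gives p.

3*x^2 + x*y - 3*y^2 - 3*y*z - 2*z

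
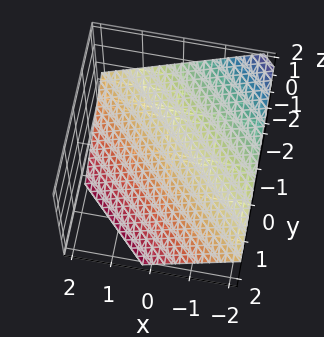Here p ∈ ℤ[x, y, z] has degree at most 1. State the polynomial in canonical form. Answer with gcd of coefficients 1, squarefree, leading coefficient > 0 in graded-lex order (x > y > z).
(a) The degree is 1 — every cross-section is a straight line — this is a plane.
(b) Observable constraints: it meets the y-axis at y = -1 (among the integer gridlines); it crosses the x-axis at the gridline x = -1.
(c) The integer polynomial consistent with all of this is the stated p.

2*x + 2*y + 3*z + 2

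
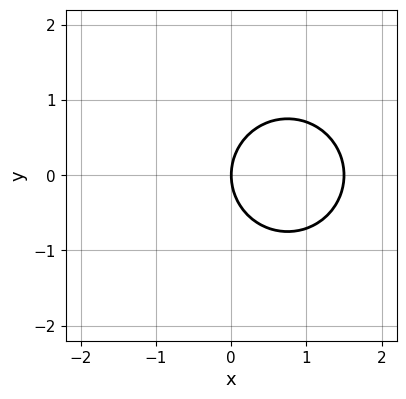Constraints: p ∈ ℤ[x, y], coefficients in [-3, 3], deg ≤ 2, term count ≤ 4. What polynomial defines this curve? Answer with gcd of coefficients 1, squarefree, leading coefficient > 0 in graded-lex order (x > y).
2*x^2 + 2*y^2 - 3*x

1. Degree: the shape is more complex than any degree-1 curve, so deg p = 2.
2. Symmetries: it's symmetric under y → −y, forcing even powers of y.
3. Checking where it meets the axes: one x-axis crossing is at x = 0; one y-axis crossing is at y = 0.
4. Putting this together gives p.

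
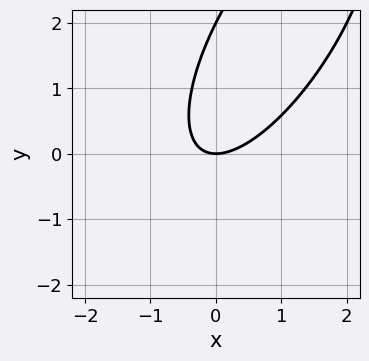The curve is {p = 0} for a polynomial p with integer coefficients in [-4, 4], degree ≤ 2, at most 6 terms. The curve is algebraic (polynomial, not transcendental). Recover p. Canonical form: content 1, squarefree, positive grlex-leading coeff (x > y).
(a) Degree: a generic line meets the curve in up to 2 points, so deg p = 2.
(b) Against the integer gridlines: one x-axis crossing is at x = 0; the y-axis gridline crossings are at y ∈ {0, 2}.
(c) Matching integer coefficients to the picture gives p.

2*x^2 - 2*x*y + y^2 - 2*y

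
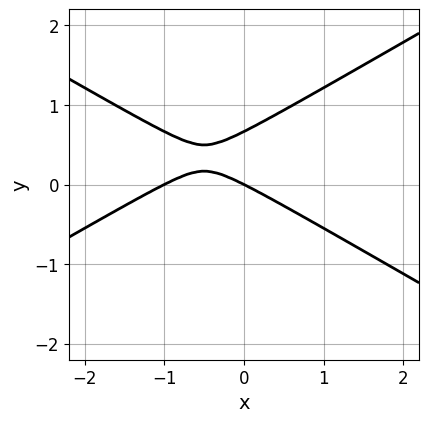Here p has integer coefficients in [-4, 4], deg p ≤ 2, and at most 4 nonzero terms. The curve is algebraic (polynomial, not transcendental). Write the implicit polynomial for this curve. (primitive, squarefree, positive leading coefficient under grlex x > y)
x^2 - 3*y^2 + x + 2*y

First, deg p = 2. The shape is more complex than any degree-1 curve.
Then, reading off the gridlines: the x-axis gridline crossings are at x ∈ {-1, 0}; one y-axis crossing is at y = 0.
Finally, fitting integer coefficients to these (and the overall shape) gives p.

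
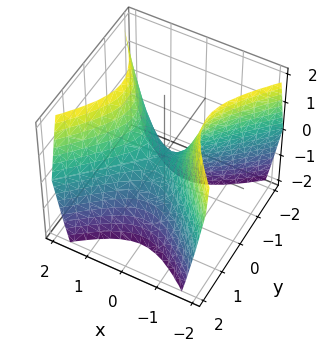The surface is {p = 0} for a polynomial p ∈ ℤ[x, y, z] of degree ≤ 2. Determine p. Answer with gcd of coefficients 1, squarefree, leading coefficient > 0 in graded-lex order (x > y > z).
3*x^2 - 3*y^2 - 2*z

deg p = 2.
Symmetries: the y ↦ −y reflection is a symmetry, so y appears only in even powers; mirror symmetry x ↦ −x ⇒ only even powers of x.
Against the integer gridlines: it meets the x-axis at x = 0 (among the integer gridlines); it meets the y-axis at y = 0 (among the integer gridlines).
Assembling these constraints gives the stated polynomial.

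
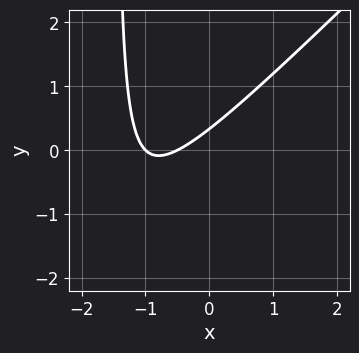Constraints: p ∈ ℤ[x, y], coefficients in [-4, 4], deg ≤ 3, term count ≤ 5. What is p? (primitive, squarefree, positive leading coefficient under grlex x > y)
(a) The degree is 2 — the shape is more complex than any degree-1 curve.
(b) Observable constraints: one x-axis crossing is at x = -1.
(c) Assembling these constraints gives the stated polynomial.

2*x^2 - 2*x*y + 3*x - 3*y + 1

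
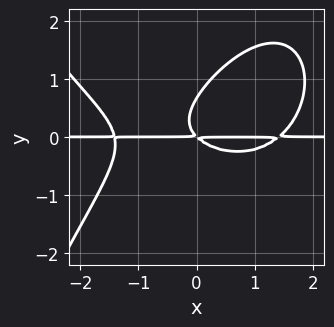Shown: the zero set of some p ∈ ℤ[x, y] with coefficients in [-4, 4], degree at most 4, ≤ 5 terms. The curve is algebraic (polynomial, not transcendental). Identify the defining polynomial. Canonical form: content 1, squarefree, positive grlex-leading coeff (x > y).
x^3*y - 2*x*y^2 + 3*y^3 - 2*x*y - 2*y^2

First, the degree is 4 — the shape is more complex than any degree-3 curve.
Then, observable constraints: every point of the x-axis in the box is on the curve.
Finally, matching integer coefficients to the picture gives p.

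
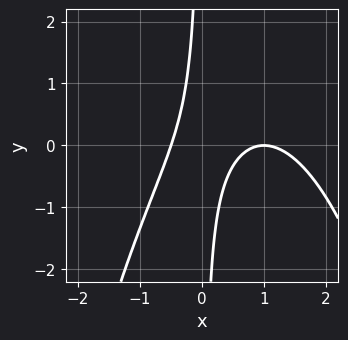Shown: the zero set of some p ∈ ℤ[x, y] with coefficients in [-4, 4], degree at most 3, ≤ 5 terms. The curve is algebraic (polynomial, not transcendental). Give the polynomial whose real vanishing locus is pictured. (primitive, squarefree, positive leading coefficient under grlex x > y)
First, the degree is 3 — no degree-2 curve has this shape.
Then, observable constraints: one x-axis crossing is at x = 1; it misses every integer gridline on the y-axis.
Finally, assembling these constraints gives the stated polynomial.

2*x^3 - 3*x^2 + 3*x*y + 1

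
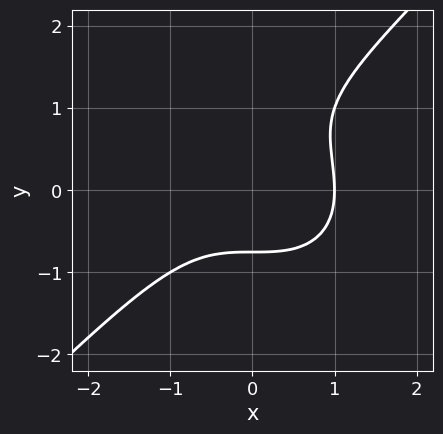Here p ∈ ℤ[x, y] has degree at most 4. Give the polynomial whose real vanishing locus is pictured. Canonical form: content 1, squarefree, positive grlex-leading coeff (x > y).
x^3 - y^3 + y^2 - 1

First, the degree is 3 — no degree-2 curve has this shape.
Next, against the integer gridlines: it crosses the x-axis at the gridline x = 1.
Finally, these observations pin down the coefficients.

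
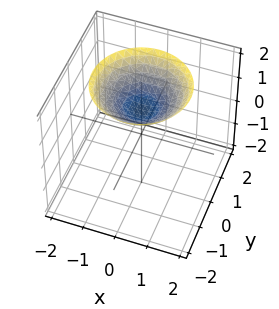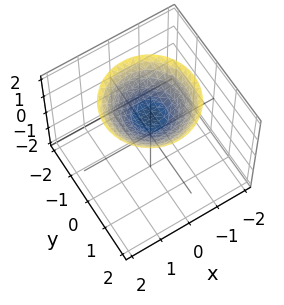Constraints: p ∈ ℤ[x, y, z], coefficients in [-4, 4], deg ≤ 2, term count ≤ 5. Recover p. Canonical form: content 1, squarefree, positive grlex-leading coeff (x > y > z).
x^2 + y^2 - 2*z + 2

1. Degree: a generic line meets the surface in up to 2 points, so deg p = 2.
2. By symmetry, the surface is invariant under rotation about z: p = q(x² + y², z).
3. Observable constraints: the surface avoids every integer y-axis point in the box; the surface avoids every integer x-axis point in the box.
4. Assembling these constraints gives the stated polynomial. Check: (0, 0, 1) on the z-axis lies on the surface, and p(0, 0, 1) = 0. ✓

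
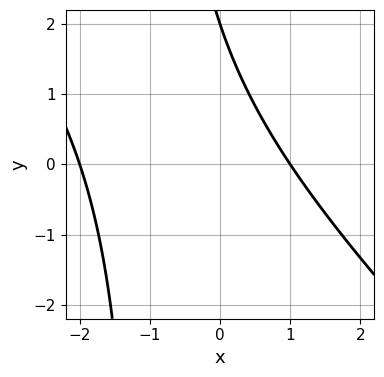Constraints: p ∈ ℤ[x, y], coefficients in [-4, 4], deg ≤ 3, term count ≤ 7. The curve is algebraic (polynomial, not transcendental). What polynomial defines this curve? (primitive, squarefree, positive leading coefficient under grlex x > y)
x^2 + x*y + x + y - 2

1. deg p = 2. A generic line meets the curve in up to 2 points.
2. Checking where it meets the axes: the x-axis gridline crossings are at x ∈ {-2, 1}; one y-axis crossing is at y = 2.
3. The integer polynomial consistent with all of this is the stated p.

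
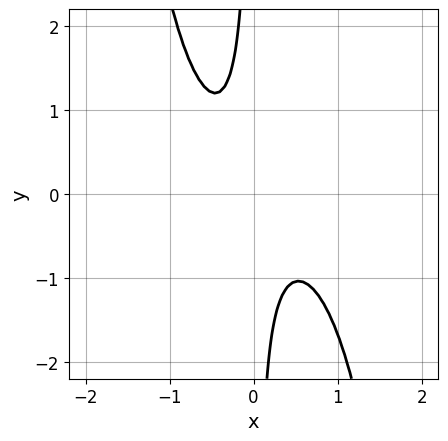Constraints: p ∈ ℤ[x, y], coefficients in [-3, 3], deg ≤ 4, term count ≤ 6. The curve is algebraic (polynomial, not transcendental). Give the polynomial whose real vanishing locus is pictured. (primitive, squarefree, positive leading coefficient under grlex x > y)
(a) deg p = 4. No degree-3 curve has this shape.
(b) From the axis intercepts and sections: it misses every integer gridline on the y-axis; no x-intercept at any integer in the box.
(c) The integer polynomial consistent with all of this is the stated p.

3*x^4 - x^3 + 2*x^2 + 3*x*y + 1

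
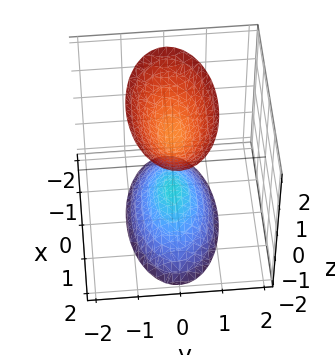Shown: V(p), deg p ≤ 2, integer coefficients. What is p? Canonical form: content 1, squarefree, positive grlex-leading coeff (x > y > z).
1. The picture has 2 separate pieces. They look like related sheets of one shape, so recover p as a whole.
2. deg p = 2. Two sheets facing apart; a quadric.
3. Symmetries: mirror symmetry y ↦ −y ⇒ only even powers of y; it's symmetric under z → −z, forcing even powers of z; it's symmetric under x → −x, forcing even powers of x.
4. From the visible intercepts: the z-axis gridline crossings are at z ∈ {-1, 1}; no y-intercept at any integer in the box; the surface avoids every integer x-axis point in the box.
5. Assembling these constraints gives the stated polynomial.

x^2 + 3*y^2 - z^2 + 1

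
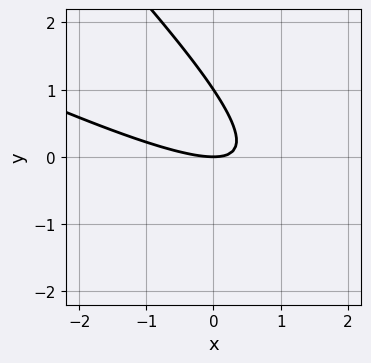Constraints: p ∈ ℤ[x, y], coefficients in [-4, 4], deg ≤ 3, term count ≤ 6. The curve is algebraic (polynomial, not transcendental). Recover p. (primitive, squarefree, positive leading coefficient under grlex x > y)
x^2 + 3*x*y + 2*y^2 - 2*y

1. deg p = 2. A generic line meets the curve in up to 2 points.
2. Reading off the gridlines: it meets the x-axis at x = 0 (among the integer gridlines); the y-axis gridline crossings are at y ∈ {0, 1}.
3. The integer polynomial consistent with all of this is the stated p.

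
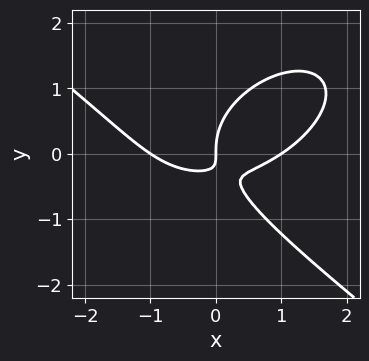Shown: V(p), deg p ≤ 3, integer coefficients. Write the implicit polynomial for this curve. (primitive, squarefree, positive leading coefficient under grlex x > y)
x^3 + 2*y^3 - 3*x*y - x

1. Degree: a generic line meets the curve in up to 3 points, so deg p = 3.
2. From the axis intercepts and sections: it crosses the y-axis at the gridline y = 0; among the integer gridlines, it crosses the x-axis at x ∈ {-1, 0, 1}.
3. The integer polynomial consistent with all of this is the stated p.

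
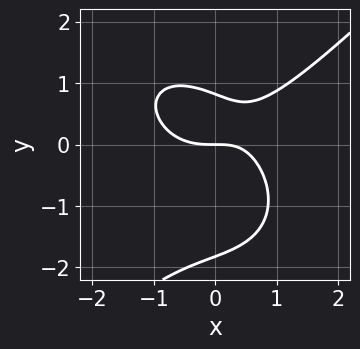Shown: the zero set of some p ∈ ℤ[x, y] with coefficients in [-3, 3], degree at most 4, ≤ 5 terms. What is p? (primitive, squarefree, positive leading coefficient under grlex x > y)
deg p = 3. The shape is more complex than any degree-2 curve.
Observable constraints: one y-axis crossing is at y = 0; one x-axis crossing is at x = 0.
Together with the visible shape, these determine p as stated.

2*x^3 - 2*y^3 - 2*x*y - 2*y^2 + 3*y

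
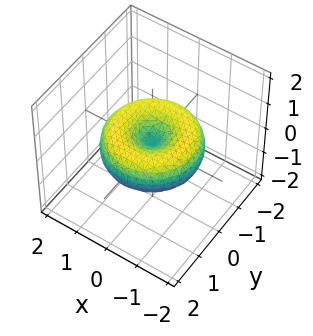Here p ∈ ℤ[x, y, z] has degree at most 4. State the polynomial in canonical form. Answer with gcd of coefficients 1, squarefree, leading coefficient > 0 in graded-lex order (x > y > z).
(a) deg p = 4. No degree-3 surface has this shape.
(b) Symmetries: rotational symmetry about the z-axis ⇒ p depends on x, y only through x² + y².
(c) From the axis intercepts and sections: one z-axis crossing is at z = 0; a circular section at z = 0 has radius between 1 and 2.
(d) The integer polynomial consistent with all of this is the stated p.

x^4 + 2*x^2*y^2 + y^4 - 2*x^2 - 2*y^2 + 3*z^2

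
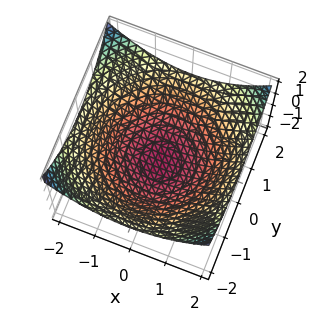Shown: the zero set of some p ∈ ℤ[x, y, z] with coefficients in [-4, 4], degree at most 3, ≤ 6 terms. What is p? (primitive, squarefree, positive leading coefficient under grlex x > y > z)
x^2 + y^2 - 3*z - 3

Degree: a generic line meets the surface in up to 2 points, so deg p = 2.
Symmetries: the surface is invariant under rotation about z: p = q(x² + y², z).
From the axis intercepts and sections: a circular section at z = 0 has radius between 1 and 2; it crosses the z-axis at the gridline z = -1.
Together with the visible shape, these determine p as stated.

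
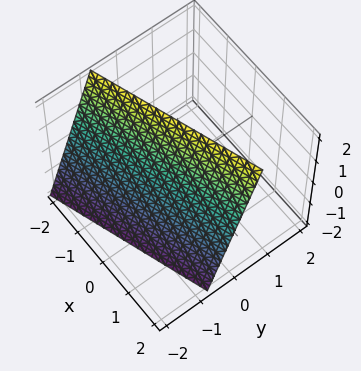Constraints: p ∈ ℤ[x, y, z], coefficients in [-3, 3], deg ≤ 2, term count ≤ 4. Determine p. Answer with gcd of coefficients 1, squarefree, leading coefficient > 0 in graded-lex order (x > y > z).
x - 3*y + z - 2

First, the degree is 1 — the surface is flat (a plane).
Next, from the axis intercepts and sections: it meets the z-axis at z = 2 (among the integer gridlines); one x-axis crossing is at x = 2.
Finally, putting this together gives p.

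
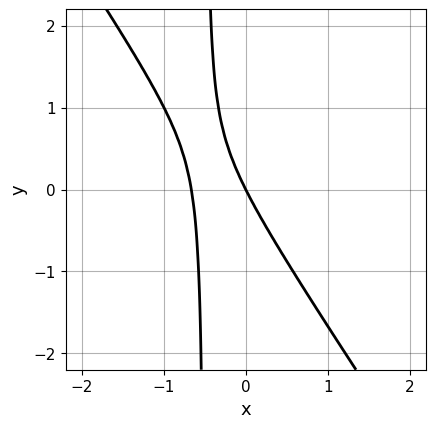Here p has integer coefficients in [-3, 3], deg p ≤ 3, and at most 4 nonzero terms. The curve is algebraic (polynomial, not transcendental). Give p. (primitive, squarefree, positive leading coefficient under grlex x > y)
3*x^2 + 2*x*y + 2*x + y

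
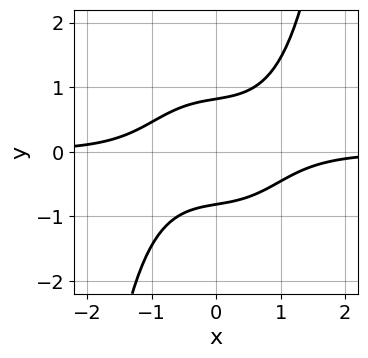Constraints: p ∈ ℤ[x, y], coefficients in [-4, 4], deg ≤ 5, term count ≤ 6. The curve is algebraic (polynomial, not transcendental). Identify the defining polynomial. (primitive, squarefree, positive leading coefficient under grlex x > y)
2*x^3*y + x*y - 3*y^2 + 2

(a) Degree: a generic line meets the curve in up to 4 points, so deg p = 4.
(b) Observable constraints: no x-intercept at any integer in the box.
(c) Together with the visible shape, these determine p as stated.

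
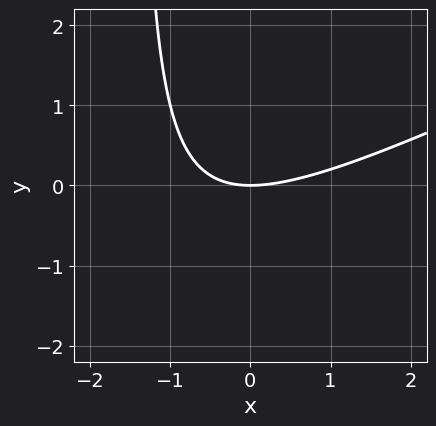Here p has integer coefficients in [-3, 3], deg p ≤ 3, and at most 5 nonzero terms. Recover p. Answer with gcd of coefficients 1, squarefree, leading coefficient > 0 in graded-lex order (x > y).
First, the degree is 2 — the shape is more complex than any degree-1 curve.
Then, reading off the gridlines: it meets the x-axis at x = 0 (among the integer gridlines); one y-axis crossing is at y = 0.
Finally, these observations pin down the coefficients.

x^2 - 2*x*y - 3*y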